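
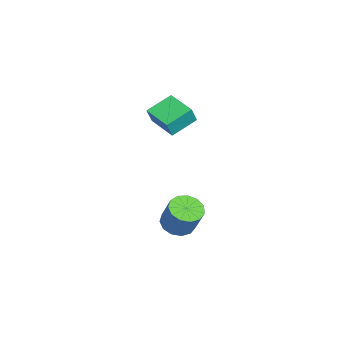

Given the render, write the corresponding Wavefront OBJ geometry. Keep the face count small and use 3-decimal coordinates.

v -3.001 -3.007 2.504
v -2.619 -3.236 3.499
v -1.712 -1.815 2.283
v -1.329 -2.044 3.278
v -2.031 -4.176 1.862
v -1.648 -4.405 2.857
v -0.741 -2.984 1.641
v -0.359 -3.213 2.636
v -0.239 -2.641 -4.731
v 0.264 -1.918 -5.16
v 0.861 -1.395 -3.578
v 0.359 -2.119 -3.149
v -0.234 -1.711 -5.04
v 0.363 -1.189 -3.458
v -0.734 -1.801 -4.822
v -0.136 -1.278 -3.24
v -1.076 -2.157 -4.575
v -0.479 -1.634 -2.993
v -1.152 -2.667 -4.378
v -0.555 -2.144 -2.796
v -0.939 -3.169 -4.292
v -0.341 -2.646 -2.71
v -0.503 -3.503 -4.346
v 0.095 -2.98 -2.764
v 0.017 -3.564 -4.523
v 0.614 -3.041 -2.941
v 0.456 -3.332 -4.765
v 1.053 -2.809 -3.183
v 0.674 -2.881 -4.996
v 1.271 -2.358 -3.414
v 0.602 -2.354 -5.144
v 1.2 -1.831 -3.562
f 2 4 1
f 5 2 1
f 1 4 3
f 3 5 1
f 2 8 4
f 6 2 5
f 6 8 2
f 4 8 3
f 7 5 3
f 3 8 7
f 7 6 5
f 8 6 7
f 10 9 13
f 10 13 11
f 11 13 14
f 11 14 12
f 13 9 15
f 13 15 14
f 14 15 16
f 14 16 12
f 15 9 17
f 15 17 16
f 16 17 18
f 16 18 12
f 17 9 19
f 17 19 18
f 18 19 20
f 18 20 12
f 19 9 21
f 19 21 20
f 20 21 22
f 20 22 12
f 21 9 23
f 21 23 22
f 22 23 24
f 22 24 12
f 23 9 25
f 23 25 24
f 24 25 26
f 24 26 12
f 25 9 27
f 25 27 26
f 26 27 28
f 26 28 12
f 27 9 29
f 27 29 28
f 28 29 30
f 28 30 12
f 29 9 31
f 29 31 30
f 30 31 32
f 30 32 12
f 31 9 10
f 31 10 32
f 32 10 11
f 32 11 12



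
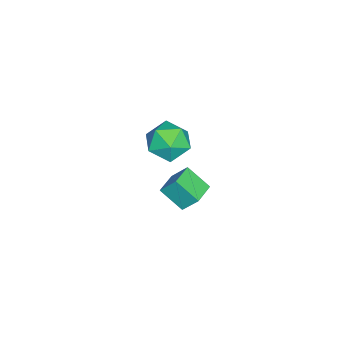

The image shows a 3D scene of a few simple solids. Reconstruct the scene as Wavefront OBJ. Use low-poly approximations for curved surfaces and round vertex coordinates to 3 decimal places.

v 1.593 0.083 3.242
v 2.128 -0.414 3.638
v 0.852 -0.986 2.902
v 1.387 -1.483 3.298
v 0.904 -0.963 3.73
v 1.362 -0.302 3.94
v 1.618 -1.098 2.6
v 2.076 -0.437 2.81
v 2.143 -1.144 3.242
v 1.702 -1.06 3.94
v 1.278 -0.34 2.6
v 0.837 -0.256 3.298
v -0.576 -1.268 -0.873
v -0.551 -0.695 -0.154
v -0.42 -0.426 -1.549
v -0.394 0.147 -0.829
v 0.334 -1.387 -0.811
v 0.36 -0.814 -0.091
v 0.491 -0.545 -1.486
v 0.516 0.028 -0.767
f 1 12 6
f 1 6 2
f 1 2 8
f 1 8 11
f 1 11 12
f 2 6 10
f 6 12 5
f 12 11 3
f 11 8 7
f 8 2 9
f 4 10 5
f 4 5 3
f 4 3 7
f 4 7 9
f 4 9 10
f 5 10 6
f 3 5 12
f 7 3 11
f 9 7 8
f 10 9 2
f 14 16 13
f 17 14 13
f 13 16 15
f 15 17 13
f 14 20 16
f 18 14 17
f 18 20 14
f 16 20 15
f 19 17 15
f 15 20 19
f 19 18 17
f 20 18 19



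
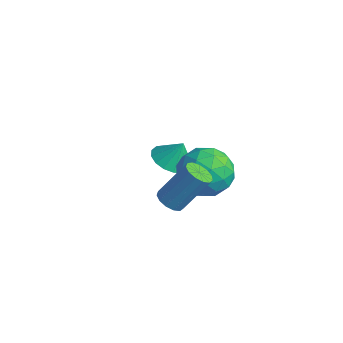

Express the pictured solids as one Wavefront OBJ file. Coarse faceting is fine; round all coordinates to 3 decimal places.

v -0.024 1.04 -0.031
v 1.113 1.015 0.275
v -0.313 -0.595 0.905
v 0.824 -0.62 1.211
v 0.108 0.194 1.671
v 0.287 1.204 1.092
v 0.513 -0.784 0.088
v 0.692 0.226 -0.491
v 1.445 -0.113 0.348
v 1.195 0.492 1.327
v -0.395 -0.072 -0.147
v -0.645 0.533 0.832
v 0.569 1.171 0.04
v 0.231 -0.751 1.14
v -0.19 -0.272 1.411
v 0.478 -0.287 1.591
v 0.084 1.282 0.52
v 0.752 1.267 0.7
v 0.162 0.785 1.521
v 0.048 -0.847 0.48
v 0.716 -0.862 0.66
v 0.322 0.707 -0.411
v 0.99 0.692 -0.231
v 0.638 -0.365 -0.341
v 1.433 0.493 0.263
v 1.264 -0.467 0.813
v 1.081 -0.564 0.153
v 1.186 0.029 -0.188
v 1.286 0.849 0.838
v 1.116 -0.112 1.388
v 0.696 0.367 1.659
v 0.8 0.96 1.319
v 1.481 0.186 0.881
v -0.316 0.532 -0.208
v -0.486 -0.429 0.342
v -0 -0.54 -0.139
v 0.104 0.053 -0.479
v -0.464 0.887 0.367
v -0.633 -0.073 0.917
v -0.386 0.391 1.368
v -0.281 0.984 1.027
v -0.681 0.234 0.299
v -3.044 1.296 -1.569
v -2.541 1.928 -1.944
v -2.736 1.644 -0.571
v -2.92 2.116 -1.893
v -3.327 2.116 -1.767
v -3.669 1.928 -1.596
v -3.868 1.596 -1.419
v -3.878 1.195 -1.276
v -3.697 0.817 -1.2
v -3.366 0.549 -1.209
v -2.961 0.452 -1.3
v -2.575 0.548 -1.452
v -2.297 0.816 -1.631
v -2.189 1.194 -1.796
v -2.278 1.595 -1.909
v 1.312 -2.151 0.835
v 1.841 -2.41 0.812
v 2.357 -1.489 2.282
v 1.828 -1.229 2.305
v 1.865 -2.133 0.63
v 2.381 -1.212 2.1
v 1.713 -1.862 0.513
v 2.229 -0.94 1.983
v 1.434 -1.682 0.498
v 1.95 -0.76 1.968
v 1.116 -1.651 0.591
v 1.632 -0.729 2.06
v 0.86 -1.779 0.76
v 1.376 -0.857 2.23
v 0.748 -2.025 0.954
v 1.264 -1.103 2.424
v 0.815 -2.311 1.11
v 1.331 -1.389 2.58
v 1.04 -2.546 1.178
v 1.556 -1.624 2.648
v 1.351 -2.656 1.138
v 1.867 -1.734 2.608
v 1.65 -2.605 1.001
v 2.166 -1.684 2.471
f 1 38 17
f 38 12 41
f 17 41 6
f 38 41 17
f 1 17 13
f 17 6 18
f 13 18 2
f 17 18 13
f 1 13 22
f 13 2 23
f 22 23 8
f 13 23 22
f 1 22 34
f 22 8 37
f 34 37 11
f 22 37 34
f 1 34 38
f 34 11 42
f 38 42 12
f 34 42 38
f 2 18 29
f 18 6 32
f 29 32 10
f 18 32 29
f 6 41 19
f 41 12 40
f 19 40 5
f 41 40 19
f 12 42 39
f 42 11 35
f 39 35 3
f 42 35 39
f 11 37 36
f 37 8 24
f 36 24 7
f 37 24 36
f 8 23 28
f 23 2 25
f 28 25 9
f 23 25 28
f 4 30 16
f 30 10 31
f 16 31 5
f 30 31 16
f 4 16 14
f 16 5 15
f 14 15 3
f 16 15 14
f 4 14 21
f 14 3 20
f 21 20 7
f 14 20 21
f 4 21 26
f 21 7 27
f 26 27 9
f 21 27 26
f 4 26 30
f 26 9 33
f 30 33 10
f 26 33 30
f 5 31 19
f 31 10 32
f 19 32 6
f 31 32 19
f 3 15 39
f 15 5 40
f 39 40 12
f 15 40 39
f 7 20 36
f 20 3 35
f 36 35 11
f 20 35 36
f 9 27 28
f 27 7 24
f 28 24 8
f 27 24 28
f 10 33 29
f 33 9 25
f 29 25 2
f 33 25 29
f 44 43 46
f 44 46 45
f 46 43 47
f 46 47 45
f 47 43 48
f 47 48 45
f 48 43 49
f 48 49 45
f 49 43 50
f 49 50 45
f 50 43 51
f 50 51 45
f 51 43 52
f 51 52 45
f 52 43 53
f 52 53 45
f 53 43 54
f 53 54 45
f 54 43 55
f 54 55 45
f 55 43 56
f 55 56 45
f 56 43 57
f 56 57 45
f 57 43 44
f 57 44 45
f 59 58 62
f 59 62 60
f 60 62 63
f 60 63 61
f 62 58 64
f 62 64 63
f 63 64 65
f 63 65 61
f 64 58 66
f 64 66 65
f 65 66 67
f 65 67 61
f 66 58 68
f 66 68 67
f 67 68 69
f 67 69 61
f 68 58 70
f 68 70 69
f 69 70 71
f 69 71 61
f 70 58 72
f 70 72 71
f 71 72 73
f 71 73 61
f 72 58 74
f 72 74 73
f 73 74 75
f 73 75 61
f 74 58 76
f 74 76 75
f 75 76 77
f 75 77 61
f 76 58 78
f 76 78 77
f 77 78 79
f 77 79 61
f 78 58 80
f 78 80 79
f 79 80 81
f 79 81 61
f 80 58 59
f 80 59 81
f 81 59 60
f 81 60 61



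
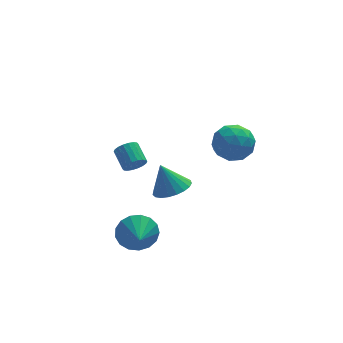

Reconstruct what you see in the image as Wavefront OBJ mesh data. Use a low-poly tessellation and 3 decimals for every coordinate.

v 0.912 -0.361 3.692
v 1.989 -0.413 3.303
v 1.131 -2.007 4.517
v 2.208 -2.059 4.128
v 1.925 -1.294 4.934
v 1.79 -0.276 4.423
v 1.33 -2.144 3.397
v 1.195 -1.126 2.886
v 2.247 -1.515 3.121
v 2.615 -0.989 4.07
v 0.505 -1.431 3.75
v 0.873 -0.905 4.699
v 1.431 -0.243 3.425
v 1.689 -2.177 4.395
v 1.523 -1.728 4.868
v 2.156 -1.758 4.64
v 1.314 -0.162 4.083
v 1.947 -0.193 3.855
v 1.91 -0.71 4.813
v 1.173 -2.227 3.965
v 1.806 -2.258 3.737
v 0.964 -0.662 3.18
v 1.597 -0.692 2.952
v 1.21 -1.71 3.007
v 2.216 -0.92 3.089
v 2.345 -1.888 3.574
v 1.829 -1.938 3.144
v 1.749 -1.34 2.844
v 2.432 -0.612 3.647
v 2.561 -1.579 4.133
v 2.395 -1.129 4.606
v 2.316 -0.531 4.306
v 2.584 -1.259 3.54
v 0.559 -0.841 3.687
v 0.688 -1.808 4.173
v 0.804 -1.889 3.514
v 0.725 -1.291 3.214
v 0.775 -0.532 4.246
v 0.904 -1.5 4.731
v 1.371 -1.08 4.976
v 1.291 -0.482 4.676
v 0.536 -1.161 4.28
v -3.712 -3.073 -0.333
v -2.992 -2.827 0.434
v -3.888 -4.387 0.253
v -3.444 -2.677 0.635
v -3.957 -2.617 0.615
v -4.414 -2.662 0.377
v -4.71 -2.801 -0.023
v -4.777 -3.002 -0.495
v -4.601 -3.219 -0.929
v -4.22 -3.403 -1.227
v -3.723 -3.511 -1.32
v -3.224 -3.519 -1.187
v -2.836 -3.424 -0.858
v -2.649 -3.249 -0.409
v -2.706 -3.034 0.057
v -1.47 -1.021 0.889
v -0.617 -0.451 0.98
v -1.95 -0.539 2.371
v -0.891 -0.174 0.801
v -1.264 -0.044 0.638
v -1.674 -0.082 0.518
v -2.048 -0.283 0.462
v -2.322 -0.612 0.48
v -2.449 -1.011 0.569
v -2.407 -1.412 0.713
v -2.203 -1.746 0.888
v -1.872 -1.954 1.063
v -1.471 -2.001 1.208
v -1.071 -1.878 1.298
v -0.739 -1.608 1.317
v -0.534 -1.236 1.262
v -0.491 -0.827 1.143
v -2.553 2.453 0.067
v -2.335 2.778 -0.477
v -2.549 3.871 0.089
v -2.767 3.547 0.633
v -2.627 2.748 -0.53
v -2.84 3.842 0.036
v -2.905 2.66 -0.465
v -3.118 3.754 0.102
v -3.112 2.531 -0.294
v -3.326 3.625 0.272
v -3.21 2.387 -0.052
v -3.423 3.481 0.514
v -3.177 2.256 0.214
v -3.39 3.349 0.78
v -3.02 2.164 0.45
v -3.233 3.257 1.017
v -2.771 2.129 0.611
v -2.985 3.222 1.177
v -2.48 2.158 0.664
v -2.693 3.252 1.23
v -2.202 2.246 0.598
v -2.415 3.34 1.165
v -1.994 2.375 0.428
v -2.208 3.469 0.994
v -1.897 2.519 0.186
v -2.11 3.613 0.752
v -1.93 2.651 -0.08
v -2.143 3.744 0.486
v -2.087 2.743 -0.317
v -2.3 3.836 0.25
f 1 38 17
f 38 12 41
f 17 41 6
f 38 41 17
f 1 17 13
f 17 6 18
f 13 18 2
f 17 18 13
f 1 13 22
f 13 2 23
f 22 23 8
f 13 23 22
f 1 22 34
f 22 8 37
f 34 37 11
f 22 37 34
f 1 34 38
f 34 11 42
f 38 42 12
f 34 42 38
f 2 18 29
f 18 6 32
f 29 32 10
f 18 32 29
f 6 41 19
f 41 12 40
f 19 40 5
f 41 40 19
f 12 42 39
f 42 11 35
f 39 35 3
f 42 35 39
f 11 37 36
f 37 8 24
f 36 24 7
f 37 24 36
f 8 23 28
f 23 2 25
f 28 25 9
f 23 25 28
f 4 30 16
f 30 10 31
f 16 31 5
f 30 31 16
f 4 16 14
f 16 5 15
f 14 15 3
f 16 15 14
f 4 14 21
f 14 3 20
f 21 20 7
f 14 20 21
f 4 21 26
f 21 7 27
f 26 27 9
f 21 27 26
f 4 26 30
f 26 9 33
f 30 33 10
f 26 33 30
f 5 31 19
f 31 10 32
f 19 32 6
f 31 32 19
f 3 15 39
f 15 5 40
f 39 40 12
f 15 40 39
f 7 20 36
f 20 3 35
f 36 35 11
f 20 35 36
f 9 27 28
f 27 7 24
f 28 24 8
f 27 24 28
f 10 33 29
f 33 9 25
f 29 25 2
f 33 25 29
f 44 43 46
f 44 46 45
f 46 43 47
f 46 47 45
f 47 43 48
f 47 48 45
f 48 43 49
f 48 49 45
f 49 43 50
f 49 50 45
f 50 43 51
f 50 51 45
f 51 43 52
f 51 52 45
f 52 43 53
f 52 53 45
f 53 43 54
f 53 54 45
f 54 43 55
f 54 55 45
f 55 43 56
f 55 56 45
f 56 43 57
f 56 57 45
f 57 43 44
f 57 44 45
f 59 58 61
f 59 61 60
f 61 58 62
f 61 62 60
f 62 58 63
f 62 63 60
f 63 58 64
f 63 64 60
f 64 58 65
f 64 65 60
f 65 58 66
f 65 66 60
f 66 58 67
f 66 67 60
f 67 58 68
f 67 68 60
f 68 58 69
f 68 69 60
f 69 58 70
f 69 70 60
f 70 58 71
f 70 71 60
f 71 58 72
f 71 72 60
f 72 58 73
f 72 73 60
f 73 58 74
f 73 74 60
f 74 58 59
f 74 59 60
f 76 75 79
f 76 79 77
f 77 79 80
f 77 80 78
f 79 75 81
f 79 81 80
f 80 81 82
f 80 82 78
f 81 75 83
f 81 83 82
f 82 83 84
f 82 84 78
f 83 75 85
f 83 85 84
f 84 85 86
f 84 86 78
f 85 75 87
f 85 87 86
f 86 87 88
f 86 88 78
f 87 75 89
f 87 89 88
f 88 89 90
f 88 90 78
f 89 75 91
f 89 91 90
f 90 91 92
f 90 92 78
f 91 75 93
f 91 93 92
f 92 93 94
f 92 94 78
f 93 75 95
f 93 95 94
f 94 95 96
f 94 96 78
f 95 75 97
f 95 97 96
f 96 97 98
f 96 98 78
f 97 75 99
f 97 99 98
f 98 99 100
f 98 100 78
f 99 75 101
f 99 101 100
f 100 101 102
f 100 102 78
f 101 75 103
f 101 103 102
f 102 103 104
f 102 104 78
f 103 75 76
f 103 76 104
f 104 76 77
f 104 77 78



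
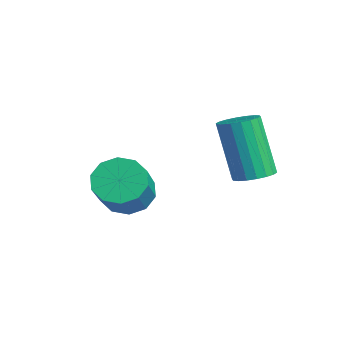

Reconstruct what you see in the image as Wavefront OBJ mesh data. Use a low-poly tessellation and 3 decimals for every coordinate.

v -3.23 -2.338 -2.366
v -2.776 -2.461 -2.871
v -1.836 -2.984 -1.899
v -2.29 -2.862 -1.394
v -2.707 -2.066 -2.725
v -1.767 -2.589 -1.753
v -2.838 -1.776 -2.442
v -1.898 -2.299 -1.47
v -3.119 -1.7 -2.13
v -2.179 -2.223 -1.158
v -3.442 -1.868 -1.908
v -2.502 -2.391 -0.936
v -3.684 -2.216 -1.861
v -2.744 -2.739 -0.889
v -3.753 -2.611 -2.007
v -2.813 -3.134 -1.035
v -3.622 -2.901 -2.29
v -2.682 -3.424 -1.318
v -3.341 -2.977 -2.602
v -2.401 -3.5 -1.63
v -3.018 -2.809 -2.824
v -2.078 -3.332 -1.852
v -0.736 -0.18 -0.978
v -0.266 -0.324 -0.807
v -0.874 -0.483 0.729
v -1.344 -0.34 0.558
v -0.262 -0.094 -0.782
v -0.87 -0.253 0.755
v -0.352 0.119 -0.795
v -0.96 -0.04 0.741
v -0.518 0.273 -0.845
v -1.126 0.113 0.691
v -0.727 0.336 -0.921
v -1.335 0.177 0.615
v -0.938 0.298 -1.009
v -1.546 0.138 0.528
v -1.109 0.165 -1.09
v -1.717 0.005 0.447
v -1.206 -0.037 -1.149
v -1.814 -0.196 0.387
v -1.21 -0.267 -1.175
v -1.818 -0.426 0.362
v -1.12 -0.48 -1.161
v -1.728 -0.639 0.375
v -0.954 -0.633 -1.111
v -1.562 -0.793 0.425
v -0.745 -0.697 -1.035
v -1.353 -0.856 0.501
v -0.534 -0.658 -0.948
v -1.142 -0.818 0.589
v -0.363 -0.525 -0.867
v -0.971 -0.685 0.67
f 2 1 5
f 2 5 3
f 3 5 6
f 3 6 4
f 5 1 7
f 5 7 6
f 6 7 8
f 6 8 4
f 7 1 9
f 7 9 8
f 8 9 10
f 8 10 4
f 9 1 11
f 9 11 10
f 10 11 12
f 10 12 4
f 11 1 13
f 11 13 12
f 12 13 14
f 12 14 4
f 13 1 15
f 13 15 14
f 14 15 16
f 14 16 4
f 15 1 17
f 15 17 16
f 16 17 18
f 16 18 4
f 17 1 19
f 17 19 18
f 18 19 20
f 18 20 4
f 19 1 21
f 19 21 20
f 20 21 22
f 20 22 4
f 21 1 2
f 21 2 22
f 22 2 3
f 22 3 4
f 24 23 27
f 24 27 25
f 25 27 28
f 25 28 26
f 27 23 29
f 27 29 28
f 28 29 30
f 28 30 26
f 29 23 31
f 29 31 30
f 30 31 32
f 30 32 26
f 31 23 33
f 31 33 32
f 32 33 34
f 32 34 26
f 33 23 35
f 33 35 34
f 34 35 36
f 34 36 26
f 35 23 37
f 35 37 36
f 36 37 38
f 36 38 26
f 37 23 39
f 37 39 38
f 38 39 40
f 38 40 26
f 39 23 41
f 39 41 40
f 40 41 42
f 40 42 26
f 41 23 43
f 41 43 42
f 42 43 44
f 42 44 26
f 43 23 45
f 43 45 44
f 44 45 46
f 44 46 26
f 45 23 47
f 45 47 46
f 46 47 48
f 46 48 26
f 47 23 49
f 47 49 48
f 48 49 50
f 48 50 26
f 49 23 51
f 49 51 50
f 50 51 52
f 50 52 26
f 51 23 24
f 51 24 52
f 52 24 25
f 52 25 26



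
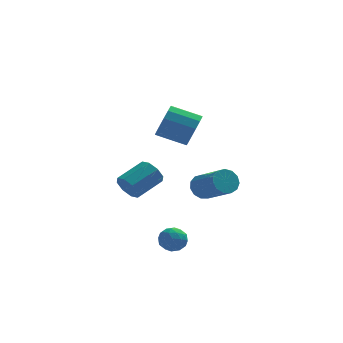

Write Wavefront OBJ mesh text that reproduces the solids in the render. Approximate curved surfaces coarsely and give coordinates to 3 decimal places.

v 2.241 -1.992 -0.95
v 2.796 -2.001 -1.526
v 3.874 -3.516 -0.466
v 3.319 -3.508 0.11
v 2.931 -1.694 -1.224
v 4.008 -3.209 -0.165
v 2.847 -1.482 -0.836
v 3.924 -2.997 0.224
v 2.57 -1.432 -0.483
v 3.648 -2.947 0.577
v 2.189 -1.56 -0.279
v 3.267 -3.075 0.781
v 1.825 -1.825 -0.288
v 2.902 -3.34 0.772
v 1.593 -2.144 -0.507
v 2.67 -3.659 0.553
v 1.566 -2.414 -0.866
v 2.644 -3.929 0.193
v 1.755 -2.55 -1.253
v 2.832 -4.066 -0.193
v 2.097 -2.51 -1.543
v 3.174 -4.025 -0.483
v 2.485 -2.305 -1.645
v 3.563 -3.82 -0.585
v 1.878 -0.362 2.398
v 2.306 0.206 3.183
v 0.69 0.531 3.828
v 0.262 -0.038 3.042
v 2.204 0.588 2.736
v 0.587 0.913 3.38
v 1.998 0.668 2.18
v 0.382 0.993 2.825
v 1.755 0.421 1.694
v 0.138 0.746 2.339
v 1.55 -0.074 1.431
v -0.066 0.25 2.076
v 1.45 -0.662 1.475
v -0.166 -0.337 2.12
v 1.486 -1.154 1.812
v -0.131 -0.829 2.457
v 1.646 -1.394 2.335
v 0.03 -1.07 2.979
v 1.88 -1.307 2.877
v 0.264 -0.983 3.522
v 2.113 -0.92 3.268
v 0.497 -0.596 3.912
v 2.272 -0.356 3.382
v 0.656 -0.032 4.027
v 0.079 -3.503 -4.337
v 0.527 -2.989 -3.9
v 0.753 -4.511 -3.84
v 1.201 -3.997 -3.403
v 0.419 -4.105 -3.224
v 0.003 -3.482 -3.531
v 1.277 -4.018 -4.209
v 0.861 -3.395 -4.516
v 1.268 -3.307 -3.822
v 0.737 -3.361 -3.213
v 0.543 -4.139 -4.527
v 0.012 -4.193 -3.918
v 0.244 -3.157 -4.162
v 1.036 -4.343 -3.578
v 0.576 -4.406 -3.472
v 0.839 -4.104 -3.216
v -0.064 -3.448 -3.945
v 0.199 -3.145 -3.688
v 0.135 -3.802 -3.291
v 1.081 -4.355 -4.052
v 1.344 -4.052 -3.795
v 0.441 -3.396 -4.524
v 0.704 -3.094 -4.268
v 1.145 -3.698 -4.449
v 0.943 -3.042 -3.859
v 1.339 -3.635 -3.567
v 1.384 -3.647 -4.041
v 1.139 -3.281 -4.221
v 0.631 -3.074 -3.501
v 1.027 -3.667 -3.209
v 0.567 -3.73 -3.104
v 0.322 -3.364 -3.284
v 1.066 -3.261 -3.455
v 0.253 -3.833 -4.531
v 0.649 -4.426 -4.239
v 0.958 -4.136 -4.456
v 0.713 -3.77 -4.636
v -0.059 -3.865 -4.173
v 0.337 -4.458 -3.881
v 0.141 -4.219 -3.519
v -0.104 -3.853 -3.699
v 0.214 -4.239 -4.285
v -1.589 2.466 -2.974
v -1.051 2.243 -3.62
v 0.307 3.29 -2.852
v -0.231 3.514 -2.206
v -1.399 2.794 -3.757
v -0.04 3.841 -2.989
v -1.858 3.153 -3.436
v -0.499 4.201 -2.667
v -2.16 3.11 -2.844
v -0.801 4.158 -2.075
v -2.127 2.69 -2.328
v -0.769 3.737 -1.56
v -1.78 2.139 -2.191
v -0.421 3.186 -1.423
v -1.321 1.779 -2.513
v 0.038 2.827 -1.744
v -1.019 1.822 -3.105
v 0.34 2.87 -2.336
f 2 1 5
f 2 5 3
f 3 5 6
f 3 6 4
f 5 1 7
f 5 7 6
f 6 7 8
f 6 8 4
f 7 1 9
f 7 9 8
f 8 9 10
f 8 10 4
f 9 1 11
f 9 11 10
f 10 11 12
f 10 12 4
f 11 1 13
f 11 13 12
f 12 13 14
f 12 14 4
f 13 1 15
f 13 15 14
f 14 15 16
f 14 16 4
f 15 1 17
f 15 17 16
f 16 17 18
f 16 18 4
f 17 1 19
f 17 19 18
f 18 19 20
f 18 20 4
f 19 1 21
f 19 21 20
f 20 21 22
f 20 22 4
f 21 1 23
f 21 23 22
f 22 23 24
f 22 24 4
f 23 1 2
f 23 2 24
f 24 2 3
f 24 3 4
f 26 25 29
f 26 29 27
f 27 29 30
f 27 30 28
f 29 25 31
f 29 31 30
f 30 31 32
f 30 32 28
f 31 25 33
f 31 33 32
f 32 33 34
f 32 34 28
f 33 25 35
f 33 35 34
f 34 35 36
f 34 36 28
f 35 25 37
f 35 37 36
f 36 37 38
f 36 38 28
f 37 25 39
f 37 39 38
f 38 39 40
f 38 40 28
f 39 25 41
f 39 41 40
f 40 41 42
f 40 42 28
f 41 25 43
f 41 43 42
f 42 43 44
f 42 44 28
f 43 25 45
f 43 45 44
f 44 45 46
f 44 46 28
f 45 25 47
f 45 47 46
f 46 47 48
f 46 48 28
f 47 25 26
f 47 26 48
f 48 26 27
f 48 27 28
f 49 86 65
f 86 60 89
f 65 89 54
f 86 89 65
f 49 65 61
f 65 54 66
f 61 66 50
f 65 66 61
f 49 61 70
f 61 50 71
f 70 71 56
f 61 71 70
f 49 70 82
f 70 56 85
f 82 85 59
f 70 85 82
f 49 82 86
f 82 59 90
f 86 90 60
f 82 90 86
f 50 66 77
f 66 54 80
f 77 80 58
f 66 80 77
f 54 89 67
f 89 60 88
f 67 88 53
f 89 88 67
f 60 90 87
f 90 59 83
f 87 83 51
f 90 83 87
f 59 85 84
f 85 56 72
f 84 72 55
f 85 72 84
f 56 71 76
f 71 50 73
f 76 73 57
f 71 73 76
f 52 78 64
f 78 58 79
f 64 79 53
f 78 79 64
f 52 64 62
f 64 53 63
f 62 63 51
f 64 63 62
f 52 62 69
f 62 51 68
f 69 68 55
f 62 68 69
f 52 69 74
f 69 55 75
f 74 75 57
f 69 75 74
f 52 74 78
f 74 57 81
f 78 81 58
f 74 81 78
f 53 79 67
f 79 58 80
f 67 80 54
f 79 80 67
f 51 63 87
f 63 53 88
f 87 88 60
f 63 88 87
f 55 68 84
f 68 51 83
f 84 83 59
f 68 83 84
f 57 75 76
f 75 55 72
f 76 72 56
f 75 72 76
f 58 81 77
f 81 57 73
f 77 73 50
f 81 73 77
f 92 91 95
f 92 95 93
f 93 95 96
f 93 96 94
f 95 91 97
f 95 97 96
f 96 97 98
f 96 98 94
f 97 91 99
f 97 99 98
f 98 99 100
f 98 100 94
f 99 91 101
f 99 101 100
f 100 101 102
f 100 102 94
f 101 91 103
f 101 103 102
f 102 103 104
f 102 104 94
f 103 91 105
f 103 105 104
f 104 105 106
f 104 106 94
f 105 91 107
f 105 107 106
f 106 107 108
f 106 108 94
f 107 91 92
f 107 92 108
f 108 92 93
f 108 93 94



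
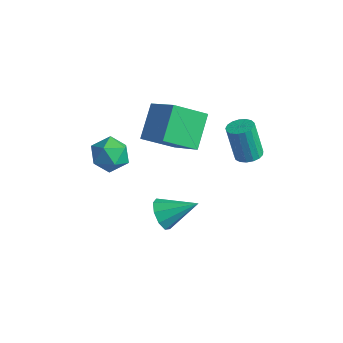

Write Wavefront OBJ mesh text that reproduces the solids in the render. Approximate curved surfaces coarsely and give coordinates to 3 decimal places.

v 0.026 3.663 -0.58
v 0.617 3.635 -0.394
v 0.104 3.629 1.227
v -0.486 3.657 1.04
v 0.562 3.926 -0.41
v 0.049 3.92 1.211
v 0.384 4.157 -0.466
v -0.129 4.151 1.155
v 0.124 4.274 -0.547
v -0.389 4.268 1.073
v -0.158 4.252 -0.637
v -0.671 4.246 0.984
v -0.398 4.095 -0.713
v -0.911 4.089 0.908
v -0.541 3.839 -0.759
v -1.054 3.833 0.862
v -0.553 3.542 -0.764
v -1.066 3.536 0.856
v -0.433 3.274 -0.727
v -0.946 3.268 0.894
v -0.208 3.094 -0.657
v -0.721 3.088 0.964
v 0.071 3.045 -0.568
v -0.441 3.039 1.052
v 0.34 3.137 -0.483
v -0.173 3.131 1.138
v 0.537 3.35 -0.42
v 0.024 3.344 1.201
v -2.087 0.693 1.222
v -2.655 1.979 2.314
v -3.653 1.01 0.035
v -4.221 2.296 1.128
v -1.199 1.824 0.352
v -1.767 3.11 1.445
v -2.765 2.141 -0.834
v -3.333 3.427 0.258
v -3.874 0.376 -0.09
v -3.398 -0.167 0.49
v -4.522 -0.833 -0.69
v -4.046 -1.376 -0.11
v -4.715 -0.825 0.215
v -4.314 -0.078 0.586
v -3.606 -0.922 -0.786
v -3.205 -0.175 -0.415
v -3.233 -0.969 0.06
v -3.918 -0.909 0.678
v -4.002 -0.091 -0.878
v -4.687 -0.031 -0.26
v -2.091 0.616 -3.96
v -1.577 0.539 -4.581
v -0.949 1.624 -3.14
v -1.905 0.977 -4.661
v -2.321 1.247 -4.414
v -2.629 1.222 -3.954
v -2.686 0.913 -3.497
v -2.464 0.466 -3.257
v -2.067 0.089 -3.346
v -1.682 -0.041 -3.723
v -1.488 0.136 -4.21
f 2 1 5
f 2 5 3
f 3 5 6
f 3 6 4
f 5 1 7
f 5 7 6
f 6 7 8
f 6 8 4
f 7 1 9
f 7 9 8
f 8 9 10
f 8 10 4
f 9 1 11
f 9 11 10
f 10 11 12
f 10 12 4
f 11 1 13
f 11 13 12
f 12 13 14
f 12 14 4
f 13 1 15
f 13 15 14
f 14 15 16
f 14 16 4
f 15 1 17
f 15 17 16
f 16 17 18
f 16 18 4
f 17 1 19
f 17 19 18
f 18 19 20
f 18 20 4
f 19 1 21
f 19 21 20
f 20 21 22
f 20 22 4
f 21 1 23
f 21 23 22
f 22 23 24
f 22 24 4
f 23 1 25
f 23 25 24
f 24 25 26
f 24 26 4
f 25 1 27
f 25 27 26
f 26 27 28
f 26 28 4
f 27 1 2
f 27 2 28
f 28 2 3
f 28 3 4
f 30 32 29
f 33 30 29
f 29 32 31
f 31 33 29
f 30 36 32
f 34 30 33
f 34 36 30
f 32 36 31
f 35 33 31
f 31 36 35
f 35 34 33
f 36 34 35
f 37 48 42
f 37 42 38
f 37 38 44
f 37 44 47
f 37 47 48
f 38 42 46
f 42 48 41
f 48 47 39
f 47 44 43
f 44 38 45
f 40 46 41
f 40 41 39
f 40 39 43
f 40 43 45
f 40 45 46
f 41 46 42
f 39 41 48
f 43 39 47
f 45 43 44
f 46 45 38
f 50 49 52
f 50 52 51
f 52 49 53
f 52 53 51
f 53 49 54
f 53 54 51
f 54 49 55
f 54 55 51
f 55 49 56
f 55 56 51
f 56 49 57
f 56 57 51
f 57 49 58
f 57 58 51
f 58 49 59
f 58 59 51
f 59 49 50
f 59 50 51



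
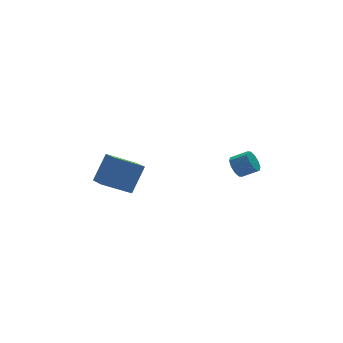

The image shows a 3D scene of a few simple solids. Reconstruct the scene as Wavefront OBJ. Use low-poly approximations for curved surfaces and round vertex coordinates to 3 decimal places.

v -4.428 0.894 2.686
v -3.411 1.285 4.255
v -4.053 2.499 2.042
v -3.036 2.891 3.611
v -2.904 0.209 1.869
v -1.887 0.601 3.438
v -2.529 1.815 1.225
v -1.512 2.206 2.794
v 3.426 -0.178 2.236
v 3.874 0.411 2.235
v 4.643 -0.173 2.802
v 4.194 -0.762 2.804
v 3.613 0.432 2.61
v 4.382 -0.151 3.178
v 3.281 0.221 2.842
v 4.05 -0.363 3.41
v 3.004 -0.143 2.843
v 3.773 -0.727 3.411
v 2.888 -0.52 2.612
v 3.657 -1.104 3.18
v 2.977 -0.767 2.238
v 3.746 -1.351 2.805
v 3.238 -0.789 1.862
v 4.007 -1.372 2.43
v 3.57 -0.577 1.63
v 4.339 -1.161 2.198
v 3.847 -0.213 1.629
v 4.616 -0.797 2.197
v 3.963 0.164 1.86
v 4.732 -0.42 2.428
f 2 4 1
f 5 2 1
f 1 4 3
f 3 5 1
f 2 8 4
f 6 2 5
f 6 8 2
f 4 8 3
f 7 5 3
f 3 8 7
f 7 6 5
f 8 6 7
f 10 9 13
f 10 13 11
f 11 13 14
f 11 14 12
f 13 9 15
f 13 15 14
f 14 15 16
f 14 16 12
f 15 9 17
f 15 17 16
f 16 17 18
f 16 18 12
f 17 9 19
f 17 19 18
f 18 19 20
f 18 20 12
f 19 9 21
f 19 21 20
f 20 21 22
f 20 22 12
f 21 9 23
f 21 23 22
f 22 23 24
f 22 24 12
f 23 9 25
f 23 25 24
f 24 25 26
f 24 26 12
f 25 9 27
f 25 27 26
f 26 27 28
f 26 28 12
f 27 9 29
f 27 29 28
f 28 29 30
f 28 30 12
f 29 9 10
f 29 10 30
f 30 10 11
f 30 11 12



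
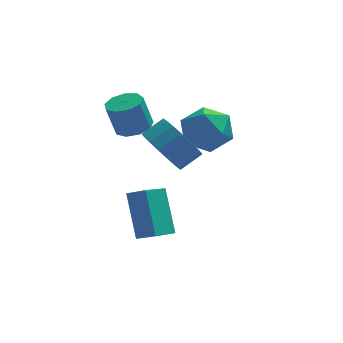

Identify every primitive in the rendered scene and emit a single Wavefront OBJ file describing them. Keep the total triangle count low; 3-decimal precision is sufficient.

v -2.936 0.306 1.356
v -2.316 -0.418 0.847
v -1.483 -0.089 1.396
v -2.104 0.634 1.904
v -2.285 0.003 0.549
v -1.453 0.332 1.097
v -2.404 0.493 0.435
v -1.571 0.822 0.984
v -2.644 0.94 0.532
v -1.811 1.269 1.081
v -2.952 1.242 0.818
v -2.119 1.571 1.367
v -3.255 1.329 1.227
v -2.423 1.658 1.776
v -3.486 1.182 1.665
v -2.653 1.511 2.214
v -3.591 0.834 2.033
v -2.758 1.163 2.582
v -3.546 0.365 2.245
v -2.713 0.694 2.794
v -3.361 -0.118 2.254
v -2.528 0.211 2.803
v -3.079 -0.503 2.057
v -2.246 -0.175 2.605
v -2.764 -0.704 1.699
v -1.931 -0.375 2.248
v -2.489 -0.673 1.262
v -1.656 -0.344 1.811
v -3.696 2.642 1.225
v -3.141 3.144 1.356
v -3.509 3.2 2.706
v -4.064 2.698 2.575
v -3.578 3.393 1.226
v -3.946 3.448 2.576
v -4.071 3.291 1.096
v -4.439 3.346 2.446
v -4.388 2.885 1.027
v -4.756 2.94 2.376
v -4.382 2.365 1.05
v -4.75 2.421 2.399
v -4.054 1.976 1.155
v -4.422 2.031 2.505
v -3.559 1.898 1.293
v -3.927 1.953 2.643
v -3.128 2.168 1.399
v -3.496 2.224 2.749
v -2.963 2.661 1.424
v -3.331 2.716 2.774
v -1.004 3.162 1.761
v -0.311 3.176 0.862
v -1.649 1.524 1.238
v -0.956 1.538 0.339
v -0.527 1.428 1.385
v -0.128 2.441 1.708
v -1.832 2.259 0.392
v -1.433 3.272 0.715
v -0.822 2.618 0.016
v -0.016 2.105 0.629
v -1.944 2.595 1.471
v -1.138 2.082 2.084
v -4.144 -2.327 -1.346
v -4.353 -1.064 0.191
v -3.333 -1.481 -1.931
v -3.543 -0.217 -0.395
v -3.497 -2.683 -0.965
v -3.707 -1.419 0.571
v -2.687 -1.836 -1.551
v -2.896 -0.573 -0.014
f 2 1 5
f 2 5 3
f 3 5 6
f 3 6 4
f 5 1 7
f 5 7 6
f 6 7 8
f 6 8 4
f 7 1 9
f 7 9 8
f 8 9 10
f 8 10 4
f 9 1 11
f 9 11 10
f 10 11 12
f 10 12 4
f 11 1 13
f 11 13 12
f 12 13 14
f 12 14 4
f 13 1 15
f 13 15 14
f 14 15 16
f 14 16 4
f 15 1 17
f 15 17 16
f 16 17 18
f 16 18 4
f 17 1 19
f 17 19 18
f 18 19 20
f 18 20 4
f 19 1 21
f 19 21 20
f 20 21 22
f 20 22 4
f 21 1 23
f 21 23 22
f 22 23 24
f 22 24 4
f 23 1 25
f 23 25 24
f 24 25 26
f 24 26 4
f 25 1 27
f 25 27 26
f 26 27 28
f 26 28 4
f 27 1 2
f 27 2 28
f 28 2 3
f 28 3 4
f 30 29 33
f 30 33 31
f 31 33 34
f 31 34 32
f 33 29 35
f 33 35 34
f 34 35 36
f 34 36 32
f 35 29 37
f 35 37 36
f 36 37 38
f 36 38 32
f 37 29 39
f 37 39 38
f 38 39 40
f 38 40 32
f 39 29 41
f 39 41 40
f 40 41 42
f 40 42 32
f 41 29 43
f 41 43 42
f 42 43 44
f 42 44 32
f 43 29 45
f 43 45 44
f 44 45 46
f 44 46 32
f 45 29 47
f 45 47 46
f 46 47 48
f 46 48 32
f 47 29 30
f 47 30 48
f 48 30 31
f 48 31 32
f 49 60 54
f 49 54 50
f 49 50 56
f 49 56 59
f 49 59 60
f 50 54 58
f 54 60 53
f 60 59 51
f 59 56 55
f 56 50 57
f 52 58 53
f 52 53 51
f 52 51 55
f 52 55 57
f 52 57 58
f 53 58 54
f 51 53 60
f 55 51 59
f 57 55 56
f 58 57 50
f 62 64 61
f 65 62 61
f 61 64 63
f 63 65 61
f 62 68 64
f 66 62 65
f 66 68 62
f 64 68 63
f 67 65 63
f 63 68 67
f 67 66 65
f 68 66 67



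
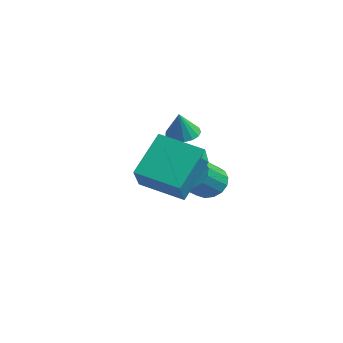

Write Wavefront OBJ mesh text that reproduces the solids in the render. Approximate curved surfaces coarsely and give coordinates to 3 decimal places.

v 2.532 -2.695 1.156
v 2.072 -1.288 2.77
v 1.169 -1.644 -0.149
v 0.709 -0.237 1.464
v 4.011 -1.523 0.556
v 3.551 -0.116 2.169
v 2.648 -0.472 -0.75
v 2.188 0.935 0.864
v -1.973 2.374 0.923
v -1.594 1.796 0.632
v -1.647 1.966 2.157
v -1.349 2.057 0.653
v -1.246 2.391 0.737
v -1.31 2.721 0.863
v -1.526 2.972 1.003
v -1.844 3.085 1.125
v -2.192 3.036 1.2
v -2.489 2.835 1.212
v -2.668 2.529 1.158
v -2.688 2.187 1.05
v -2.544 1.888 0.913
v -2.269 1.701 0.778
v -1.926 1.668 0.677
v -0.738 2.888 -1.621
v -0.109 3.412 -1.272
v 0.448 2.076 -0.27
v -0.182 1.552 -0.619
v -0.443 3.467 -1.013
v 0.114 2.131 -0.011
v -0.844 3.389 -0.893
v -0.288 2.053 0.108
v -1.221 3.197 -0.94
v -0.665 1.861 0.061
v -1.488 2.934 -1.143
v -0.931 1.598 -0.142
v -1.583 2.66 -1.455
v -1.026 1.324 -0.454
v -1.484 2.439 -1.806
v -0.928 1.103 -0.804
v -1.215 2.32 -2.114
v -0.658 0.984 -1.112
v -0.836 2.332 -2.309
v -0.28 0.996 -1.307
v -0.435 2.471 -2.346
v 0.121 1.135 -1.345
v -0.104 2.705 -2.217
v 0.453 1.369 -1.216
v 0.083 2.982 -1.952
v 0.639 1.646 -0.951
v 0.081 3.237 -1.611
v 0.637 1.9 -0.609
f 2 4 1
f 5 2 1
f 1 4 3
f 3 5 1
f 2 8 4
f 6 2 5
f 6 8 2
f 4 8 3
f 7 5 3
f 3 8 7
f 7 6 5
f 8 6 7
f 10 9 12
f 10 12 11
f 12 9 13
f 12 13 11
f 13 9 14
f 13 14 11
f 14 9 15
f 14 15 11
f 15 9 16
f 15 16 11
f 16 9 17
f 16 17 11
f 17 9 18
f 17 18 11
f 18 9 19
f 18 19 11
f 19 9 20
f 19 20 11
f 20 9 21
f 20 21 11
f 21 9 22
f 21 22 11
f 22 9 23
f 22 23 11
f 23 9 10
f 23 10 11
f 25 24 28
f 25 28 26
f 26 28 29
f 26 29 27
f 28 24 30
f 28 30 29
f 29 30 31
f 29 31 27
f 30 24 32
f 30 32 31
f 31 32 33
f 31 33 27
f 32 24 34
f 32 34 33
f 33 34 35
f 33 35 27
f 34 24 36
f 34 36 35
f 35 36 37
f 35 37 27
f 36 24 38
f 36 38 37
f 37 38 39
f 37 39 27
f 38 24 40
f 38 40 39
f 39 40 41
f 39 41 27
f 40 24 42
f 40 42 41
f 41 42 43
f 41 43 27
f 42 24 44
f 42 44 43
f 43 44 45
f 43 45 27
f 44 24 46
f 44 46 45
f 45 46 47
f 45 47 27
f 46 24 48
f 46 48 47
f 47 48 49
f 47 49 27
f 48 24 50
f 48 50 49
f 49 50 51
f 49 51 27
f 50 24 25
f 50 25 51
f 51 25 26
f 51 26 27



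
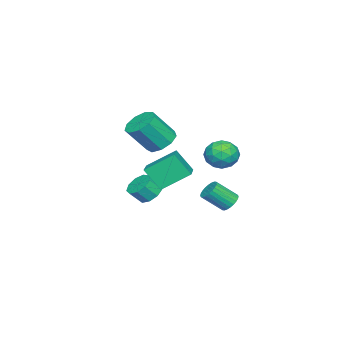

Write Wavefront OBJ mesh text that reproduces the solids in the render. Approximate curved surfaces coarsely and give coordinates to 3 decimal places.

v 0.491 -2.414 2.816
v 1.431 -1.993 2.567
v 2.309 -2.965 4.234
v 1.369 -3.386 4.484
v 1.072 -1.55 3.014
v 1.95 -2.521 4.681
v 0.441 -1.511 3.369
v 1.319 -2.483 5.036
v -0.167 -1.895 3.466
v 0.711 -2.866 5.133
v -0.467 -2.522 3.258
v 0.412 -3.493 4.925
v -0.318 -3.098 2.844
v 0.56 -4.07 4.511
v 0.208 -3.355 2.417
v 1.087 -4.326 4.084
v 0.867 -3.171 2.177
v 1.746 -4.143 3.844
v 1.35 -2.634 2.236
v 2.228 -3.605 3.903
v 3.095 -2.165 1.909
v 2.279 -0.704 3.022
v 3.051 -1.164 0.561
v 2.234 0.298 1.674
v 4.886 -1.498 2.346
v 4.069 -0.036 3.459
v 4.841 -0.496 0.998
v 4.025 0.965 2.111
v -3.297 0.231 1.358
v -2.628 -0.535 0.853
v -4.712 -0.325 0.327
v -4.043 -1.091 -0.178
v -4.331 -1.22 0.913
v -3.457 -0.877 1.55
v -3.883 0.017 -0.37
v -3.009 0.36 0.267
v -2.99 -0.668 -0.215
v -3.267 -1.432 0.578
v -4.073 0.572 0.602
v -4.35 -0.192 1.395
v -2.838 -0.103 1.196
v -4.502 -0.757 -0.016
v -4.671 -0.833 0.625
v -4.278 -1.283 0.328
v -3.325 -0.304 1.606
v -2.932 -0.754 1.309
v -3.933 -1.157 1.344
v -4.408 -0.106 -0.129
v -4.015 -0.556 -0.426
v -3.062 0.423 0.852
v -2.669 -0.027 0.555
v -3.407 0.297 -0.164
v -2.658 -0.631 0.271
v -3.49 -0.958 -0.335
v -3.396 -0.307 -0.447
v -2.882 -0.105 -0.073
v -2.821 -1.081 0.737
v -3.653 -1.408 0.131
v -3.822 -1.484 0.772
v -3.308 -1.281 1.147
v -3.034 -1.159 0.11
v -3.687 0.548 1.049
v -4.519 0.221 0.443
v -4.032 0.421 0.033
v -3.518 0.624 0.408
v -3.85 0.098 1.515
v -4.682 -0.229 0.909
v -4.458 -0.755 1.253
v -3.944 -0.553 1.627
v -4.306 0.299 1.07
v 0.645 -3.049 -1.351
v 1.197 -2.36 -1.24
v 1.707 -2.903 -0.417
v 1.155 -3.591 -0.529
v 0.705 -2.291 -0.889
v 1.215 -2.834 -0.066
v 0.184 -2.576 -0.754
v 0.694 -3.119 0.069
v -0.121 -3.083 -0.899
v 0.389 -3.626 -0.076
v -0.068 -3.574 -1.256
v 0.443 -4.116 -0.433
v 0.319 -3.818 -1.657
v 0.83 -4.361 -0.834
v 0.858 -3.703 -1.916
v 1.369 -4.246 -1.093
v 1.297 -3.282 -1.91
v 1.808 -3.824 -1.087
v 1.431 -2.751 -1.643
v 1.942 -3.294 -0.82
v -3.229 0.312 -3.065
v -2.557 0.417 -3.329
v -1.938 -0.708 -2.199
v -2.611 -0.812 -1.935
v -2.568 0.615 -3.125
v -1.95 -0.509 -1.995
v -2.68 0.768 -2.912
v -2.061 -0.357 -1.782
v -2.875 0.851 -2.722
v -2.257 -0.274 -1.592
v -3.124 0.852 -2.585
v -2.506 -0.273 -1.455
v -3.39 0.771 -2.52
v -2.772 -0.354 -1.39
v -3.631 0.62 -2.539
v -3.012 -0.504 -1.409
v -3.81 0.423 -2.637
v -3.192 -0.702 -1.507
v -3.902 0.208 -2.801
v -3.283 -0.917 -1.671
v -3.89 0.009 -3.005
v -3.272 -1.115 -1.875
v -3.779 -0.143 -3.218
v -3.16 -1.268 -2.088
v -3.583 -0.226 -3.408
v -2.965 -1.351 -2.278
v -3.334 -0.227 -3.545
v -2.716 -1.352 -2.415
v -3.068 -0.146 -3.61
v -2.45 -1.271 -2.48
v -2.828 0.004 -3.591
v -2.209 -1.12 -2.461
v -2.648 0.202 -3.493
v -2.03 -0.923 -2.363
f 2 1 5
f 2 5 3
f 3 5 6
f 3 6 4
f 5 1 7
f 5 7 6
f 6 7 8
f 6 8 4
f 7 1 9
f 7 9 8
f 8 9 10
f 8 10 4
f 9 1 11
f 9 11 10
f 10 11 12
f 10 12 4
f 11 1 13
f 11 13 12
f 12 13 14
f 12 14 4
f 13 1 15
f 13 15 14
f 14 15 16
f 14 16 4
f 15 1 17
f 15 17 16
f 16 17 18
f 16 18 4
f 17 1 19
f 17 19 18
f 18 19 20
f 18 20 4
f 19 1 2
f 19 2 20
f 20 2 3
f 20 3 4
f 22 24 21
f 25 22 21
f 21 24 23
f 23 25 21
f 22 28 24
f 26 22 25
f 26 28 22
f 24 28 23
f 27 25 23
f 23 28 27
f 27 26 25
f 28 26 27
f 29 66 45
f 66 40 69
f 45 69 34
f 66 69 45
f 29 45 41
f 45 34 46
f 41 46 30
f 45 46 41
f 29 41 50
f 41 30 51
f 50 51 36
f 41 51 50
f 29 50 62
f 50 36 65
f 62 65 39
f 50 65 62
f 29 62 66
f 62 39 70
f 66 70 40
f 62 70 66
f 30 46 57
f 46 34 60
f 57 60 38
f 46 60 57
f 34 69 47
f 69 40 68
f 47 68 33
f 69 68 47
f 40 70 67
f 70 39 63
f 67 63 31
f 70 63 67
f 39 65 64
f 65 36 52
f 64 52 35
f 65 52 64
f 36 51 56
f 51 30 53
f 56 53 37
f 51 53 56
f 32 58 44
f 58 38 59
f 44 59 33
f 58 59 44
f 32 44 42
f 44 33 43
f 42 43 31
f 44 43 42
f 32 42 49
f 42 31 48
f 49 48 35
f 42 48 49
f 32 49 54
f 49 35 55
f 54 55 37
f 49 55 54
f 32 54 58
f 54 37 61
f 58 61 38
f 54 61 58
f 33 59 47
f 59 38 60
f 47 60 34
f 59 60 47
f 31 43 67
f 43 33 68
f 67 68 40
f 43 68 67
f 35 48 64
f 48 31 63
f 64 63 39
f 48 63 64
f 37 55 56
f 55 35 52
f 56 52 36
f 55 52 56
f 38 61 57
f 61 37 53
f 57 53 30
f 61 53 57
f 72 71 75
f 72 75 73
f 73 75 76
f 73 76 74
f 75 71 77
f 75 77 76
f 76 77 78
f 76 78 74
f 77 71 79
f 77 79 78
f 78 79 80
f 78 80 74
f 79 71 81
f 79 81 80
f 80 81 82
f 80 82 74
f 81 71 83
f 81 83 82
f 82 83 84
f 82 84 74
f 83 71 85
f 83 85 84
f 84 85 86
f 84 86 74
f 85 71 87
f 85 87 86
f 86 87 88
f 86 88 74
f 87 71 89
f 87 89 88
f 88 89 90
f 88 90 74
f 89 71 72
f 89 72 90
f 90 72 73
f 90 73 74
f 92 91 95
f 92 95 93
f 93 95 96
f 93 96 94
f 95 91 97
f 95 97 96
f 96 97 98
f 96 98 94
f 97 91 99
f 97 99 98
f 98 99 100
f 98 100 94
f 99 91 101
f 99 101 100
f 100 101 102
f 100 102 94
f 101 91 103
f 101 103 102
f 102 103 104
f 102 104 94
f 103 91 105
f 103 105 104
f 104 105 106
f 104 106 94
f 105 91 107
f 105 107 106
f 106 107 108
f 106 108 94
f 107 91 109
f 107 109 108
f 108 109 110
f 108 110 94
f 109 91 111
f 109 111 110
f 110 111 112
f 110 112 94
f 111 91 113
f 111 113 112
f 112 113 114
f 112 114 94
f 113 91 115
f 113 115 114
f 114 115 116
f 114 116 94
f 115 91 117
f 115 117 116
f 116 117 118
f 116 118 94
f 117 91 119
f 117 119 118
f 118 119 120
f 118 120 94
f 119 91 121
f 119 121 120
f 120 121 122
f 120 122 94
f 121 91 123
f 121 123 122
f 122 123 124
f 122 124 94
f 123 91 92
f 123 92 124
f 124 92 93
f 124 93 94



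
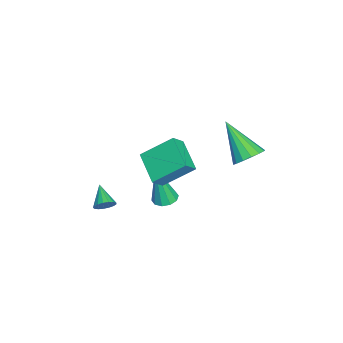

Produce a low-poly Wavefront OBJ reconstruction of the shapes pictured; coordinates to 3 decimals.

v 0.733 -2.12 -3.04
v 1.017 -2.143 -2.593
v -0.213 -2.52 -2.46
v 0.919 -1.909 -2.591
v 0.779 -1.723 -2.692
v 0.628 -1.628 -2.872
v 0.501 -1.646 -3.092
v 0.428 -1.773 -3.299
v 0.424 -1.979 -3.447
v 0.491 -2.217 -3.502
v 0.614 -2.433 -3.451
v 0.764 -2.577 -3.306
v 0.907 -2.617 -3.1
v 1.01 -2.543 -2.88
v 1.05 -2.371 -2.697
v 1.419 0.667 -1.499
v 1.87 0.282 -1.59
v 1.481 0.253 0.559
v 2.016 0.617 -1.527
v 1.934 0.971 -1.453
v 1.655 1.209 -1.397
v 1.286 1.239 -1.38
v 0.968 1.051 -1.408
v 0.822 0.716 -1.471
v 0.904 0.362 -1.545
v 1.183 0.125 -1.601
v 1.552 0.094 -1.618
v 1.872 0.107 1.605
v 2.353 -0.255 2.205
v 1.603 1.475 2.646
v 2.084 1.113 3.246
v 3.176 0.827 0.994
v 3.657 0.465 1.594
v 2.907 2.195 2.035
v 3.388 1.833 2.635
v -1.599 3.988 -0.944
v -0.959 3.497 -0.872
v -2.681 2.792 0.524
v -0.899 3.796 -0.584
v -1.027 4.147 -0.392
v -1.308 4.455 -0.349
v -1.667 4.637 -0.464
v -2.008 4.646 -0.708
v -2.239 4.479 -1.015
v -2.299 4.18 -1.303
v -2.171 3.829 -1.495
v -1.89 3.521 -1.538
v -1.531 3.338 -1.423
v -1.19 3.33 -1.179
f 2 1 4
f 2 4 3
f 4 1 5
f 4 5 3
f 5 1 6
f 5 6 3
f 6 1 7
f 6 7 3
f 7 1 8
f 7 8 3
f 8 1 9
f 8 9 3
f 9 1 10
f 9 10 3
f 10 1 11
f 10 11 3
f 11 1 12
f 11 12 3
f 12 1 13
f 12 13 3
f 13 1 14
f 13 14 3
f 14 1 15
f 14 15 3
f 15 1 2
f 15 2 3
f 17 16 19
f 17 19 18
f 19 16 20
f 19 20 18
f 20 16 21
f 20 21 18
f 21 16 22
f 21 22 18
f 22 16 23
f 22 23 18
f 23 16 24
f 23 24 18
f 24 16 25
f 24 25 18
f 25 16 26
f 25 26 18
f 26 16 27
f 26 27 18
f 27 16 17
f 27 17 18
f 29 31 28
f 32 29 28
f 28 31 30
f 30 32 28
f 29 35 31
f 33 29 32
f 33 35 29
f 31 35 30
f 34 32 30
f 30 35 34
f 34 33 32
f 35 33 34
f 37 36 39
f 37 39 38
f 39 36 40
f 39 40 38
f 40 36 41
f 40 41 38
f 41 36 42
f 41 42 38
f 42 36 43
f 42 43 38
f 43 36 44
f 43 44 38
f 44 36 45
f 44 45 38
f 45 36 46
f 45 46 38
f 46 36 47
f 46 47 38
f 47 36 48
f 47 48 38
f 48 36 49
f 48 49 38
f 49 36 37
f 49 37 38



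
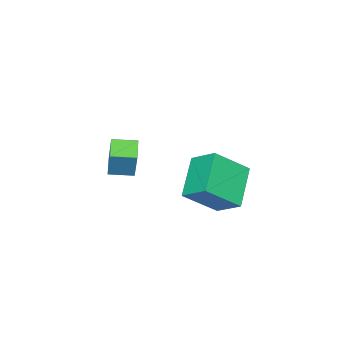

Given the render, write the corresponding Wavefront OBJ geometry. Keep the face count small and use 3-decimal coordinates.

v -0.687 -2.373 0.004
v -0.26 -1.851 1.673
v 0.128 -1.768 -0.393
v 0.555 -1.247 1.275
v 0.045 -3.293 0.105
v 0.472 -2.772 1.773
v 0.86 -2.689 -0.293
v 1.287 -2.167 1.376
v -1.631 1.915 0.415
v -0.36 0.996 1.735
v -1.647 3.139 1.283
v -0.375 2.219 2.602
v 0.055 2.701 -0.662
v 1.327 1.781 0.657
v 0.04 3.924 0.205
v 1.311 3.005 1.525
f 2 4 1
f 5 2 1
f 1 4 3
f 3 5 1
f 2 8 4
f 6 2 5
f 6 8 2
f 4 8 3
f 7 5 3
f 3 8 7
f 7 6 5
f 8 6 7
f 10 12 9
f 13 10 9
f 9 12 11
f 11 13 9
f 10 16 12
f 14 10 13
f 14 16 10
f 12 16 11
f 15 13 11
f 11 16 15
f 15 14 13
f 16 14 15



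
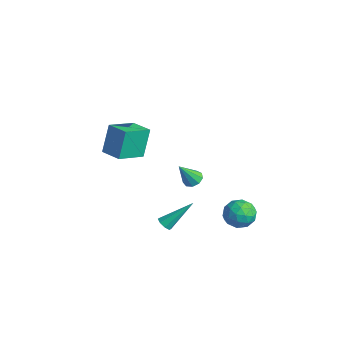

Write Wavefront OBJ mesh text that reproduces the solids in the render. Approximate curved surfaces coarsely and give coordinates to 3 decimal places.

v -4.02 -1.983 0.52
v -4.385 -1.355 2.426
v -4.48 -0.191 -0.158
v -4.846 0.437 1.748
v -2.634 -1.577 0.652
v -3 -0.949 2.558
v -3.095 0.215 -0.026
v -3.46 0.843 1.88
v 3.643 -0.059 2.59
v 4.26 0.004 2.599
v 3.717 -0.961 3.97
v 4.078 0.321 2.815
v 3.693 0.459 2.926
v 3.285 0.355 2.88
v 3.044 0.057 2.698
v 3.084 -0.295 2.466
v 3.385 -0.537 2.291
v 3.807 -0.556 2.257
v 4.153 -0.342 2.378
v 3.107 3.422 -1.911
v 4.13 3.435 -2.036
v 3.27 2.305 -0.684
v 4.293 2.318 -0.809
v 3.81 3.144 -0.425
v 3.71 3.834 -1.184
v 3.69 1.906 -1.536
v 3.59 2.596 -2.295
v 4.49 2.498 -1.804
v 4.565 3.262 -1.117
v 2.835 2.478 -1.603
v 2.91 3.242 -0.916
v 3.604 3.527 -2.081
v 3.796 2.213 -0.639
v 3.512 2.699 -0.414
v 4.113 2.706 -0.487
v 3.357 3.761 -1.58
v 3.959 3.769 -1.654
v 3.771 3.597 -0.707
v 3.441 1.971 -1.066
v 4.043 1.979 -1.14
v 3.287 3.034 -2.233
v 3.888 3.041 -2.306
v 3.629 2.143 -2.013
v 4.417 2.983 -2.018
v 4.513 2.326 -1.297
v 4.159 2.084 -1.725
v 4.1 2.49 -2.17
v 4.461 3.433 -1.615
v 4.557 2.776 -0.893
v 4.273 3.261 -0.668
v 4.214 3.667 -1.114
v 4.673 2.882 -1.478
v 2.843 2.964 -1.827
v 2.939 2.307 -1.105
v 3.186 2.073 -1.606
v 3.127 2.479 -2.052
v 2.887 3.414 -1.423
v 2.983 2.757 -0.702
v 3.3 3.25 -0.55
v 3.241 3.656 -0.995
v 2.727 2.858 -1.242
v 3.75 -1.853 -0.494
v 4.234 -1.801 -0.675
v 4.13 -0.287 0.974
v 3.975 -1.563 -0.862
v 3.584 -1.495 -0.833
v 3.29 -1.636 -0.606
v 3.265 -1.905 -0.313
v 3.524 -2.143 -0.126
v 3.915 -2.211 -0.155
v 4.209 -2.069 -0.383
f 2 4 1
f 5 2 1
f 1 4 3
f 3 5 1
f 2 8 4
f 6 2 5
f 6 8 2
f 4 8 3
f 7 5 3
f 3 8 7
f 7 6 5
f 8 6 7
f 10 9 12
f 10 12 11
f 12 9 13
f 12 13 11
f 13 9 14
f 13 14 11
f 14 9 15
f 14 15 11
f 15 9 16
f 15 16 11
f 16 9 17
f 16 17 11
f 17 9 18
f 17 18 11
f 18 9 19
f 18 19 11
f 19 9 10
f 19 10 11
f 20 57 36
f 57 31 60
f 36 60 25
f 57 60 36
f 20 36 32
f 36 25 37
f 32 37 21
f 36 37 32
f 20 32 41
f 32 21 42
f 41 42 27
f 32 42 41
f 20 41 53
f 41 27 56
f 53 56 30
f 41 56 53
f 20 53 57
f 53 30 61
f 57 61 31
f 53 61 57
f 21 37 48
f 37 25 51
f 48 51 29
f 37 51 48
f 25 60 38
f 60 31 59
f 38 59 24
f 60 59 38
f 31 61 58
f 61 30 54
f 58 54 22
f 61 54 58
f 30 56 55
f 56 27 43
f 55 43 26
f 56 43 55
f 27 42 47
f 42 21 44
f 47 44 28
f 42 44 47
f 23 49 35
f 49 29 50
f 35 50 24
f 49 50 35
f 23 35 33
f 35 24 34
f 33 34 22
f 35 34 33
f 23 33 40
f 33 22 39
f 40 39 26
f 33 39 40
f 23 40 45
f 40 26 46
f 45 46 28
f 40 46 45
f 23 45 49
f 45 28 52
f 49 52 29
f 45 52 49
f 24 50 38
f 50 29 51
f 38 51 25
f 50 51 38
f 22 34 58
f 34 24 59
f 58 59 31
f 34 59 58
f 26 39 55
f 39 22 54
f 55 54 30
f 39 54 55
f 28 46 47
f 46 26 43
f 47 43 27
f 46 43 47
f 29 52 48
f 52 28 44
f 48 44 21
f 52 44 48
f 63 62 65
f 63 65 64
f 65 62 66
f 65 66 64
f 66 62 67
f 66 67 64
f 67 62 68
f 67 68 64
f 68 62 69
f 68 69 64
f 69 62 70
f 69 70 64
f 70 62 71
f 70 71 64
f 71 62 63
f 71 63 64



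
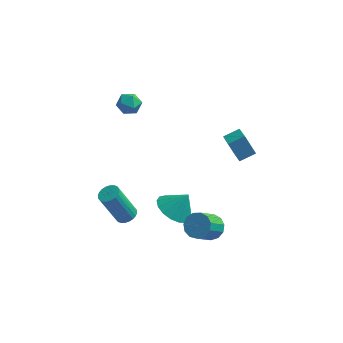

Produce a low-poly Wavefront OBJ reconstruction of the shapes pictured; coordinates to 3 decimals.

v -2.745 -2.619 -2.956
v -2.296 -3.003 -2.804
v -3.146 -3.226 -0.853
v -3.595 -2.841 -1.004
v -2.203 -2.794 -2.74
v -3.052 -3.017 -0.788
v -2.191 -2.558 -2.708
v -3.041 -2.781 -0.756
v -2.264 -2.332 -2.714
v -3.114 -2.555 -0.762
v -2.411 -2.149 -2.756
v -3.26 -2.372 -0.805
v -2.608 -2.038 -2.83
v -3.457 -2.261 -0.878
v -2.826 -2.015 -2.922
v -3.676 -2.238 -0.97
v -3.032 -2.084 -3.019
v -3.881 -2.307 -1.068
v -3.194 -2.234 -3.107
v -4.044 -2.457 -1.156
v -3.288 -2.443 -3.172
v -4.137 -2.666 -1.22
v -3.299 -2.679 -3.204
v -4.149 -2.902 -1.252
v -3.226 -2.905 -3.198
v -4.076 -3.128 -1.246
v -3.08 -3.088 -3.155
v -3.929 -3.311 -1.204
v -2.883 -3.199 -3.082
v -3.732 -3.422 -1.13
v -2.664 -3.222 -2.99
v -3.514 -3.445 -1.038
v -2.459 -3.153 -2.892
v -3.308 -3.376 -0.941
v -3.367 2.219 2.556
v -2.844 1.721 2.415
v -4.196 1.459 2.165
v -3.673 0.961 2.024
v -3.836 1.137 2.72
v -3.324 1.607 2.962
v -3.716 1.573 1.618
v -3.204 2.043 1.86
v -3.06 1.322 1.836
v -3.134 1.052 2.517
v -3.906 2.128 2.063
v -3.98 1.858 2.744
v 1.832 -3.396 -2.102
v 2.326 -3.921 -2.343
v 1.822 -4.929 -1.178
v 1.328 -4.404 -0.938
v 2.532 -3.687 -2.05
v 2.028 -4.694 -0.886
v 2.517 -3.36 -1.774
v 2.013 -4.367 -0.61
v 2.283 -3.044 -1.602
v 1.779 -4.052 -0.438
v 1.907 -2.841 -1.589
v 1.403 -3.848 -0.425
v 1.507 -2.814 -1.739
v 1.003 -3.821 -0.574
v 1.21 -2.971 -2.004
v 0.706 -3.979 -0.84
v 1.11 -3.264 -2.3
v 0.606 -4.272 -1.136
v 1.24 -3.599 -2.534
v 0.736 -4.606 -1.369
v 1.558 -3.869 -2.63
v 1.054 -4.877 -1.466
v 1.963 -3.99 -2.559
v 1.459 -4.997 -1.394
v -0.423 -1.702 -2.928
v 0.504 -1.932 -3.432
v 0.263 -1.378 -1.812
v 0.43 -1.43 -3.532
v 0.161 -0.991 -3.493
v -0.243 -0.714 -3.326
v -0.687 -0.664 -3.067
v -1.071 -0.851 -2.776
v -1.307 -1.234 -2.521
v -1.34 -1.723 -2.358
v -1.163 -2.208 -2.326
v -0.817 -2.577 -2.432
v -0.38 -2.745 -2.652
v 0.046 -2.674 -2.935
v 0.366 -2.381 -3.216
v 1.219 3.126 -1.138
v 1.691 2.1 -0.652
v 1.995 3.642 -0.804
v 2.467 2.615 -0.317
v 1.873 2.885 -2.283
v 2.345 1.858 -1.796
v 2.649 3.4 -1.948
v 3.121 2.374 -1.462
f 2 1 5
f 2 5 3
f 3 5 6
f 3 6 4
f 5 1 7
f 5 7 6
f 6 7 8
f 6 8 4
f 7 1 9
f 7 9 8
f 8 9 10
f 8 10 4
f 9 1 11
f 9 11 10
f 10 11 12
f 10 12 4
f 11 1 13
f 11 13 12
f 12 13 14
f 12 14 4
f 13 1 15
f 13 15 14
f 14 15 16
f 14 16 4
f 15 1 17
f 15 17 16
f 16 17 18
f 16 18 4
f 17 1 19
f 17 19 18
f 18 19 20
f 18 20 4
f 19 1 21
f 19 21 20
f 20 21 22
f 20 22 4
f 21 1 23
f 21 23 22
f 22 23 24
f 22 24 4
f 23 1 25
f 23 25 24
f 24 25 26
f 24 26 4
f 25 1 27
f 25 27 26
f 26 27 28
f 26 28 4
f 27 1 29
f 27 29 28
f 28 29 30
f 28 30 4
f 29 1 31
f 29 31 30
f 30 31 32
f 30 32 4
f 31 1 33
f 31 33 32
f 32 33 34
f 32 34 4
f 33 1 2
f 33 2 34
f 34 2 3
f 34 3 4
f 35 46 40
f 35 40 36
f 35 36 42
f 35 42 45
f 35 45 46
f 36 40 44
f 40 46 39
f 46 45 37
f 45 42 41
f 42 36 43
f 38 44 39
f 38 39 37
f 38 37 41
f 38 41 43
f 38 43 44
f 39 44 40
f 37 39 46
f 41 37 45
f 43 41 42
f 44 43 36
f 48 47 51
f 48 51 49
f 49 51 52
f 49 52 50
f 51 47 53
f 51 53 52
f 52 53 54
f 52 54 50
f 53 47 55
f 53 55 54
f 54 55 56
f 54 56 50
f 55 47 57
f 55 57 56
f 56 57 58
f 56 58 50
f 57 47 59
f 57 59 58
f 58 59 60
f 58 60 50
f 59 47 61
f 59 61 60
f 60 61 62
f 60 62 50
f 61 47 63
f 61 63 62
f 62 63 64
f 62 64 50
f 63 47 65
f 63 65 64
f 64 65 66
f 64 66 50
f 65 47 67
f 65 67 66
f 66 67 68
f 66 68 50
f 67 47 69
f 67 69 68
f 68 69 70
f 68 70 50
f 69 47 48
f 69 48 70
f 70 48 49
f 70 49 50
f 72 71 74
f 72 74 73
f 74 71 75
f 74 75 73
f 75 71 76
f 75 76 73
f 76 71 77
f 76 77 73
f 77 71 78
f 77 78 73
f 78 71 79
f 78 79 73
f 79 71 80
f 79 80 73
f 80 71 81
f 80 81 73
f 81 71 82
f 81 82 73
f 82 71 83
f 82 83 73
f 83 71 84
f 83 84 73
f 84 71 85
f 84 85 73
f 85 71 72
f 85 72 73
f 87 89 86
f 90 87 86
f 86 89 88
f 88 90 86
f 87 93 89
f 91 87 90
f 91 93 87
f 89 93 88
f 92 90 88
f 88 93 92
f 92 91 90
f 93 91 92



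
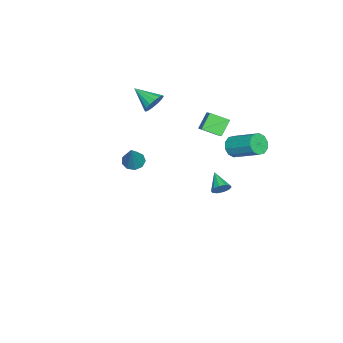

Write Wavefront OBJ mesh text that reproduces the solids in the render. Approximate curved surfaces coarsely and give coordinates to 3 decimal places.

v -3.997 1.663 0.132
v -3.801 0.633 0.58
v -3.03 2.164 0.861
v -2.834 1.134 1.308
v -3.266 1.446 -0.688
v -3.07 0.416 -0.241
v -2.299 1.947 0.04
v -2.103 0.917 0.488
v -3.557 -3.437 -4.163
v -3.057 -3.168 -4.501
v -2.583 -3.203 -2.537
v -3.348 -2.847 -4.373
v -3.736 -2.802 -4.147
v -4.041 -3.054 -3.929
v -4.118 -3.486 -3.82
v -3.933 -3.894 -3.872
v -3.572 -4.089 -4.06
v -3.204 -3.979 -4.296
v -3 -3.615 -4.471
v 3.732 3.851 0.783
v 4.101 3.576 1.025
v 2.928 3.229 1.297
v 4.026 3.827 1.211
v 3.838 4.087 1.234
v 3.611 4.257 1.084
v 3.429 4.273 0.819
v 3.364 4.127 0.54
v 3.439 3.876 0.354
v 3.626 3.616 0.331
v 3.854 3.445 0.481
v 4.035 3.43 0.746
v -2.117 2.674 -0.484
v -1.531 2.378 -0.304
v -1.058 3.871 0.604
v -1.643 4.166 0.424
v -1.469 2.58 -0.667
v -0.995 4.072 0.24
v -1.654 2.817 -0.961
v -1.18 4.31 -0.053
v -2.016 2.999 -1.072
v -1.542 4.492 -0.165
v -2.416 3.057 -0.959
v -1.943 4.55 -0.051
v -2.702 2.969 -0.664
v -2.229 4.462 0.244
v -2.765 2.768 -0.3
v -2.291 4.26 0.607
v -2.58 2.53 -0.007
v -2.106 4.023 0.901
v -2.218 2.348 0.105
v -1.744 3.841 1.012
v -1.817 2.29 -0.009
v -1.344 3.783 0.899
v -2.669 -1.898 1.47
v -2.283 -1.715 2.037
v -3.051 -3.142 2.13
v -2.618 -1.578 2.101
v -2.967 -1.527 1.996
v -3.235 -1.575 1.75
v -3.352 -1.709 1.429
v -3.286 -1.895 1.119
v -3.054 -2.081 0.902
v -2.72 -2.218 0.838
v -2.371 -2.269 0.943
v -2.102 -2.221 1.189
v -1.986 -2.086 1.51
v -2.052 -1.901 1.821
f 2 4 1
f 5 2 1
f 1 4 3
f 3 5 1
f 2 8 4
f 6 2 5
f 6 8 2
f 4 8 3
f 7 5 3
f 3 8 7
f 7 6 5
f 8 6 7
f 10 9 12
f 10 12 11
f 12 9 13
f 12 13 11
f 13 9 14
f 13 14 11
f 14 9 15
f 14 15 11
f 15 9 16
f 15 16 11
f 16 9 17
f 16 17 11
f 17 9 18
f 17 18 11
f 18 9 19
f 18 19 11
f 19 9 10
f 19 10 11
f 21 20 23
f 21 23 22
f 23 20 24
f 23 24 22
f 24 20 25
f 24 25 22
f 25 20 26
f 25 26 22
f 26 20 27
f 26 27 22
f 27 20 28
f 27 28 22
f 28 20 29
f 28 29 22
f 29 20 30
f 29 30 22
f 30 20 31
f 30 31 22
f 31 20 21
f 31 21 22
f 33 32 36
f 33 36 34
f 34 36 37
f 34 37 35
f 36 32 38
f 36 38 37
f 37 38 39
f 37 39 35
f 38 32 40
f 38 40 39
f 39 40 41
f 39 41 35
f 40 32 42
f 40 42 41
f 41 42 43
f 41 43 35
f 42 32 44
f 42 44 43
f 43 44 45
f 43 45 35
f 44 32 46
f 44 46 45
f 45 46 47
f 45 47 35
f 46 32 48
f 46 48 47
f 47 48 49
f 47 49 35
f 48 32 50
f 48 50 49
f 49 50 51
f 49 51 35
f 50 32 52
f 50 52 51
f 51 52 53
f 51 53 35
f 52 32 33
f 52 33 53
f 53 33 34
f 53 34 35
f 55 54 57
f 55 57 56
f 57 54 58
f 57 58 56
f 58 54 59
f 58 59 56
f 59 54 60
f 59 60 56
f 60 54 61
f 60 61 56
f 61 54 62
f 61 62 56
f 62 54 63
f 62 63 56
f 63 54 64
f 63 64 56
f 64 54 65
f 64 65 56
f 65 54 66
f 65 66 56
f 66 54 67
f 66 67 56
f 67 54 55
f 67 55 56



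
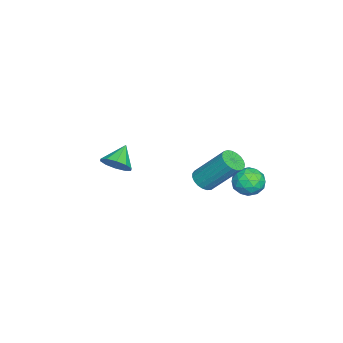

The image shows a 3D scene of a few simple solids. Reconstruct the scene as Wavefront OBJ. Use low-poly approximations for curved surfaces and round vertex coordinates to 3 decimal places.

v -2.174 -2.399 0.585
v -1.8 -2.694 1.164
v -3.086 -2.161 1.295
v -1.698 -2.242 1.142
v -1.779 -1.85 0.908
v -2.01 -1.668 0.55
v -2.305 -1.765 0.205
v -2.549 -2.105 0.005
v -2.651 -2.556 0.027
v -2.57 -2.948 0.261
v -2.339 -3.13 0.619
v -2.044 -3.033 0.964
v -3.835 3.107 0.101
v -3.362 3.747 0.026
v -3.338 2.613 -0.986
v -2.865 3.253 -1.061
v -2.738 2.729 -0.471
v -3.045 3.034 0.201
v -3.655 3.326 -1.161
v -3.962 3.631 -0.489
v -3.25 3.882 -0.754
v -2.684 3.513 -0.327
v -4.016 2.847 -0.633
v -3.45 2.478 -0.206
v -3.642 3.471 0.159
v -3.058 2.889 -1.119
v -2.984 2.581 -0.772
v -2.706 2.957 -0.816
v -3.456 3.052 0.262
v -3.178 3.428 0.218
v -2.811 2.829 -0.074
v -3.522 2.932 -1.178
v -3.244 3.308 -1.222
v -3.994 3.403 -0.144
v -3.716 3.779 -0.188
v -3.889 3.531 -0.886
v -3.298 3.926 -0.344
v -3.007 3.635 -0.982
v -3.471 3.678 -1.041
v -3.651 3.858 -0.646
v -2.965 3.709 -0.093
v -2.674 3.418 -0.732
v -2.599 3.111 -0.385
v -2.779 3.29 0.01
v -2.9 3.788 -0.551
v -4.026 2.942 -0.228
v -3.735 2.651 -0.867
v -3.921 3.07 -0.97
v -4.101 3.249 -0.575
v -3.693 2.725 0.022
v -3.402 2.434 -0.616
v -3.049 2.502 -0.314
v -3.229 2.682 0.081
v -3.8 2.572 -0.409
v 0.492 1.951 2.039
v 1.068 1.83 2.081
v 1.224 3.089 3.563
v 0.648 3.209 3.521
v 1.067 2.017 1.922
v 1.222 3.276 3.404
v 0.966 2.193 1.784
v 1.121 3.451 3.265
v 0.783 2.327 1.69
v 0.938 3.585 3.171
v 0.55 2.395 1.656
v 0.705 3.654 3.137
v 0.307 2.387 1.688
v 0.462 3.646 3.169
v 0.096 2.303 1.781
v 0.251 3.562 3.263
v -0.047 2.159 1.919
v 0.109 3.417 3.4
v -0.096 1.978 2.078
v 0.06 3.237 3.559
v -0.043 1.793 2.23
v 0.112 3.051 3.711
v 0.102 1.635 2.349
v 0.257 2.893 3.83
v 0.314 1.531 2.414
v 0.47 2.79 3.896
v 0.558 1.501 2.415
v 0.713 2.759 3.896
v 0.79 1.547 2.351
v 0.945 2.806 3.832
v 0.97 1.664 2.233
v 1.126 2.923 3.714
f 2 1 4
f 2 4 3
f 4 1 5
f 4 5 3
f 5 1 6
f 5 6 3
f 6 1 7
f 6 7 3
f 7 1 8
f 7 8 3
f 8 1 9
f 8 9 3
f 9 1 10
f 9 10 3
f 10 1 11
f 10 11 3
f 11 1 12
f 11 12 3
f 12 1 2
f 12 2 3
f 13 50 29
f 50 24 53
f 29 53 18
f 50 53 29
f 13 29 25
f 29 18 30
f 25 30 14
f 29 30 25
f 13 25 34
f 25 14 35
f 34 35 20
f 25 35 34
f 13 34 46
f 34 20 49
f 46 49 23
f 34 49 46
f 13 46 50
f 46 23 54
f 50 54 24
f 46 54 50
f 14 30 41
f 30 18 44
f 41 44 22
f 30 44 41
f 18 53 31
f 53 24 52
f 31 52 17
f 53 52 31
f 24 54 51
f 54 23 47
f 51 47 15
f 54 47 51
f 23 49 48
f 49 20 36
f 48 36 19
f 49 36 48
f 20 35 40
f 35 14 37
f 40 37 21
f 35 37 40
f 16 42 28
f 42 22 43
f 28 43 17
f 42 43 28
f 16 28 26
f 28 17 27
f 26 27 15
f 28 27 26
f 16 26 33
f 26 15 32
f 33 32 19
f 26 32 33
f 16 33 38
f 33 19 39
f 38 39 21
f 33 39 38
f 16 38 42
f 38 21 45
f 42 45 22
f 38 45 42
f 17 43 31
f 43 22 44
f 31 44 18
f 43 44 31
f 15 27 51
f 27 17 52
f 51 52 24
f 27 52 51
f 19 32 48
f 32 15 47
f 48 47 23
f 32 47 48
f 21 39 40
f 39 19 36
f 40 36 20
f 39 36 40
f 22 45 41
f 45 21 37
f 41 37 14
f 45 37 41
f 56 55 59
f 56 59 57
f 57 59 60
f 57 60 58
f 59 55 61
f 59 61 60
f 60 61 62
f 60 62 58
f 61 55 63
f 61 63 62
f 62 63 64
f 62 64 58
f 63 55 65
f 63 65 64
f 64 65 66
f 64 66 58
f 65 55 67
f 65 67 66
f 66 67 68
f 66 68 58
f 67 55 69
f 67 69 68
f 68 69 70
f 68 70 58
f 69 55 71
f 69 71 70
f 70 71 72
f 70 72 58
f 71 55 73
f 71 73 72
f 72 73 74
f 72 74 58
f 73 55 75
f 73 75 74
f 74 75 76
f 74 76 58
f 75 55 77
f 75 77 76
f 76 77 78
f 76 78 58
f 77 55 79
f 77 79 78
f 78 79 80
f 78 80 58
f 79 55 81
f 79 81 80
f 80 81 82
f 80 82 58
f 81 55 83
f 81 83 82
f 82 83 84
f 82 84 58
f 83 55 85
f 83 85 84
f 84 85 86
f 84 86 58
f 85 55 56
f 85 56 86
f 86 56 57
f 86 57 58



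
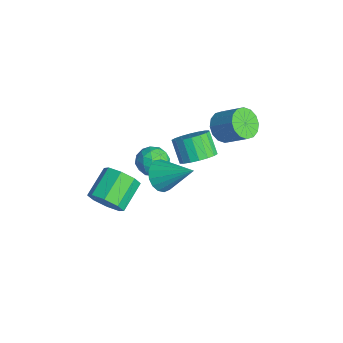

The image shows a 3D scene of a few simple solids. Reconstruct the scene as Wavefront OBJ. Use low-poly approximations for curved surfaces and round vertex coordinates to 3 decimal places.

v -0.255 -1.071 0.821
v 0.435 -1.17 0.236
v 0.915 0.131 1.999
v 0.223 -0.819 0.089
v -0.099 -0.527 0.109
v -0.456 -0.358 0.293
v -0.768 -0.354 0.597
v -0.962 -0.513 0.953
v -0.994 -0.801 1.279
v -0.856 -1.15 1.499
v -0.582 -1.482 1.565
v -0.232 -1.719 1.46
v 0.113 -1.808 1.209
v 0.373 -1.728 0.869
v 0.489 -1.498 0.518
v -2.85 -3.113 -3.45
v -2.371 -3.298 -2.568
v -3.411 -2.093 -1.749
v -3.89 -1.907 -2.63
v -2.032 -2.727 -2.978
v -3.071 -1.522 -2.159
v -2.172 -2.382 -3.664
v -3.211 -1.176 -2.845
v -2.709 -2.464 -4.224
v -3.749 -1.259 -3.405
v -3.329 -2.927 -4.331
v -4.369 -1.722 -3.512
v -3.669 -3.498 -3.921
v -4.708 -2.293 -3.102
v -3.529 -3.844 -3.235
v -4.568 -2.638 -2.416
v -2.991 -3.761 -2.675
v -4.031 -2.556 -1.856
v -2.23 2.763 1.479
v -1.528 2.592 0.944
v -0.607 3.365 1.906
v -1.31 3.537 2.441
v -1.703 2.994 0.788
v -0.782 3.768 1.75
v -2.019 3.335 0.817
v -1.098 4.109 1.779
v -2.392 3.522 1.024
v -1.471 4.296 1.985
v -2.722 3.506 1.352
v -1.801 4.28 2.314
v -2.92 3.291 1.715
v -1.999 4.065 2.677
v -2.933 2.935 2.014
v -2.012 3.708 2.976
v -2.758 2.532 2.17
v -1.837 3.306 3.132
v -2.442 2.191 2.141
v -1.521 2.965 3.103
v -2.069 2.004 1.935
v -1.148 2.778 2.896
v -1.739 2.02 1.606
v -0.818 2.794 2.568
v -1.541 2.235 1.243
v -0.62 3.009 2.205
v -2.677 1.66 -1.171
v -1.967 1.886 -0.52
v -2.872 1.786 0.503
v -3.583 1.56 -0.149
v -2.131 2.281 -0.627
v -3.037 2.18 0.396
v -2.403 2.553 -0.842
v -3.309 2.452 0.181
v -2.73 2.647 -1.121
v -3.636 2.547 -0.099
v -3.046 2.547 -1.411
v -3.952 2.447 -0.388
v -3.289 2.271 -1.654
v -4.195 2.17 -0.631
v -3.411 1.874 -1.801
v -4.317 1.773 -0.778
v -3.388 1.434 -1.823
v -4.293 1.334 -0.8
v -3.223 1.04 -1.716
v -4.129 0.939 -0.693
v -2.951 0.768 -1.501
v -3.857 0.667 -0.478
v -2.624 0.673 -1.221
v -3.53 0.573 -0.199
v -2.308 0.773 -0.932
v -3.214 0.673 0.091
v -2.065 1.05 -0.689
v -2.971 0.949 0.334
v -1.943 1.447 -0.542
v -2.849 1.346 0.481
v -2.099 -0.458 -0.471
v -1.78 -0.126 0.296
v -2.16 -1.774 0.124
v -1.841 -1.442 0.891
v -2.663 -1.225 0.618
v -2.626 -0.411 0.25
v -1.314 -1.489 0.17
v -1.277 -0.675 -0.198
v -1.295 -0.763 0.692
v -2.129 -0.6 0.968
v -1.811 -1.3 -0.548
v -2.645 -1.137 -0.272
v -1.935 -0.176 -0.14
v -2.005 -1.724 0.56
v -2.489 -1.596 0.399
v -2.302 -1.401 0.85
v -2.432 -0.344 -0.167
v -2.244 -0.149 0.284
v -2.763 -0.795 0.473
v -1.696 -1.751 0.136
v -1.508 -1.556 0.587
v -1.638 -0.499 -0.43
v -1.451 -0.304 0.021
v -1.177 -1.105 -0.053
v -1.462 -0.356 0.543
v -1.497 -1.13 0.893
v -1.188 -1.157 0.47
v -1.166 -0.679 0.253
v -1.952 -0.26 0.706
v -1.987 -1.034 1.056
v -2.471 -0.906 0.895
v -2.449 -0.428 0.679
v -1.667 -0.635 0.939
v -1.953 -0.866 -0.636
v -1.988 -1.64 -0.286
v -1.491 -1.472 -0.259
v -1.469 -0.994 -0.475
v -2.443 -0.77 -0.473
v -2.478 -1.544 -0.123
v -2.774 -1.221 0.167
v -2.752 -0.743 -0.05
v -2.273 -1.265 -0.519
f 2 1 4
f 2 4 3
f 4 1 5
f 4 5 3
f 5 1 6
f 5 6 3
f 6 1 7
f 6 7 3
f 7 1 8
f 7 8 3
f 8 1 9
f 8 9 3
f 9 1 10
f 9 10 3
f 10 1 11
f 10 11 3
f 11 1 12
f 11 12 3
f 12 1 13
f 12 13 3
f 13 1 14
f 13 14 3
f 14 1 15
f 14 15 3
f 15 1 2
f 15 2 3
f 17 16 20
f 17 20 18
f 18 20 21
f 18 21 19
f 20 16 22
f 20 22 21
f 21 22 23
f 21 23 19
f 22 16 24
f 22 24 23
f 23 24 25
f 23 25 19
f 24 16 26
f 24 26 25
f 25 26 27
f 25 27 19
f 26 16 28
f 26 28 27
f 27 28 29
f 27 29 19
f 28 16 30
f 28 30 29
f 29 30 31
f 29 31 19
f 30 16 32
f 30 32 31
f 31 32 33
f 31 33 19
f 32 16 17
f 32 17 33
f 33 17 18
f 33 18 19
f 35 34 38
f 35 38 36
f 36 38 39
f 36 39 37
f 38 34 40
f 38 40 39
f 39 40 41
f 39 41 37
f 40 34 42
f 40 42 41
f 41 42 43
f 41 43 37
f 42 34 44
f 42 44 43
f 43 44 45
f 43 45 37
f 44 34 46
f 44 46 45
f 45 46 47
f 45 47 37
f 46 34 48
f 46 48 47
f 47 48 49
f 47 49 37
f 48 34 50
f 48 50 49
f 49 50 51
f 49 51 37
f 50 34 52
f 50 52 51
f 51 52 53
f 51 53 37
f 52 34 54
f 52 54 53
f 53 54 55
f 53 55 37
f 54 34 56
f 54 56 55
f 55 56 57
f 55 57 37
f 56 34 58
f 56 58 57
f 57 58 59
f 57 59 37
f 58 34 35
f 58 35 59
f 59 35 36
f 59 36 37
f 61 60 64
f 61 64 62
f 62 64 65
f 62 65 63
f 64 60 66
f 64 66 65
f 65 66 67
f 65 67 63
f 66 60 68
f 66 68 67
f 67 68 69
f 67 69 63
f 68 60 70
f 68 70 69
f 69 70 71
f 69 71 63
f 70 60 72
f 70 72 71
f 71 72 73
f 71 73 63
f 72 60 74
f 72 74 73
f 73 74 75
f 73 75 63
f 74 60 76
f 74 76 75
f 75 76 77
f 75 77 63
f 76 60 78
f 76 78 77
f 77 78 79
f 77 79 63
f 78 60 80
f 78 80 79
f 79 80 81
f 79 81 63
f 80 60 82
f 80 82 81
f 81 82 83
f 81 83 63
f 82 60 84
f 82 84 83
f 83 84 85
f 83 85 63
f 84 60 86
f 84 86 85
f 85 86 87
f 85 87 63
f 86 60 88
f 86 88 87
f 87 88 89
f 87 89 63
f 88 60 61
f 88 61 89
f 89 61 62
f 89 62 63
f 90 127 106
f 127 101 130
f 106 130 95
f 127 130 106
f 90 106 102
f 106 95 107
f 102 107 91
f 106 107 102
f 90 102 111
f 102 91 112
f 111 112 97
f 102 112 111
f 90 111 123
f 111 97 126
f 123 126 100
f 111 126 123
f 90 123 127
f 123 100 131
f 127 131 101
f 123 131 127
f 91 107 118
f 107 95 121
f 118 121 99
f 107 121 118
f 95 130 108
f 130 101 129
f 108 129 94
f 130 129 108
f 101 131 128
f 131 100 124
f 128 124 92
f 131 124 128
f 100 126 125
f 126 97 113
f 125 113 96
f 126 113 125
f 97 112 117
f 112 91 114
f 117 114 98
f 112 114 117
f 93 119 105
f 119 99 120
f 105 120 94
f 119 120 105
f 93 105 103
f 105 94 104
f 103 104 92
f 105 104 103
f 93 103 110
f 103 92 109
f 110 109 96
f 103 109 110
f 93 110 115
f 110 96 116
f 115 116 98
f 110 116 115
f 93 115 119
f 115 98 122
f 119 122 99
f 115 122 119
f 94 120 108
f 120 99 121
f 108 121 95
f 120 121 108
f 92 104 128
f 104 94 129
f 128 129 101
f 104 129 128
f 96 109 125
f 109 92 124
f 125 124 100
f 109 124 125
f 98 116 117
f 116 96 113
f 117 113 97
f 116 113 117
f 99 122 118
f 122 98 114
f 118 114 91
f 122 114 118

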